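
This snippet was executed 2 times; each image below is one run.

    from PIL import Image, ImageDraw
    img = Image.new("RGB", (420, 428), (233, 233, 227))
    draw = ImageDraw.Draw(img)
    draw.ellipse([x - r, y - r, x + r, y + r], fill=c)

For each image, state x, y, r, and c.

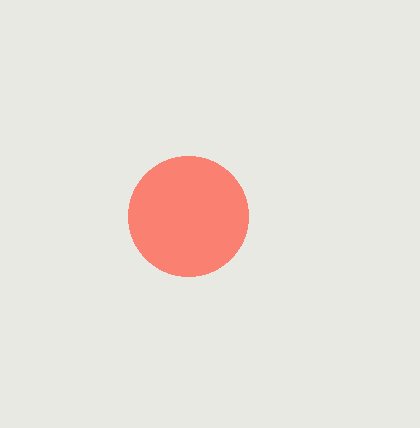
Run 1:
x = 188
y = 216
r = 60
c = 'salmon'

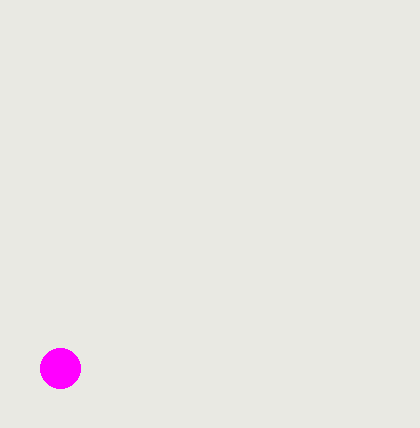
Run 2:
x = 60, y = 368, r = 20, c = 'magenta'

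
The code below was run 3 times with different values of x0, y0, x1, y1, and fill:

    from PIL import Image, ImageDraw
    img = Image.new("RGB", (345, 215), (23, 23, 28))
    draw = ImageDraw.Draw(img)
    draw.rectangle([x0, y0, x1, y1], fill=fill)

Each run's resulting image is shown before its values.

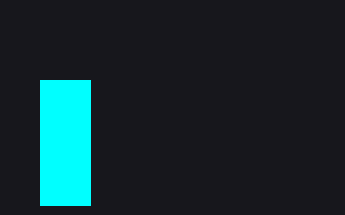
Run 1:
x0 = 40
y0 = 80
x1 = 90
y1 = 205
fill = 'cyan'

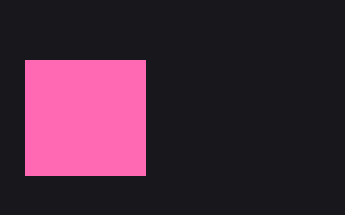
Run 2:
x0 = 25, y0 = 60, x1 = 145, y1 = 175, fill = 'hotpink'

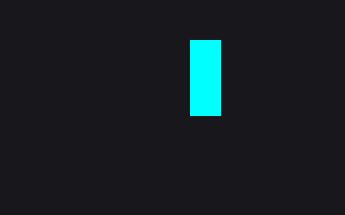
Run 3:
x0 = 190
y0 = 40
x1 = 220
y1 = 115
fill = 'cyan'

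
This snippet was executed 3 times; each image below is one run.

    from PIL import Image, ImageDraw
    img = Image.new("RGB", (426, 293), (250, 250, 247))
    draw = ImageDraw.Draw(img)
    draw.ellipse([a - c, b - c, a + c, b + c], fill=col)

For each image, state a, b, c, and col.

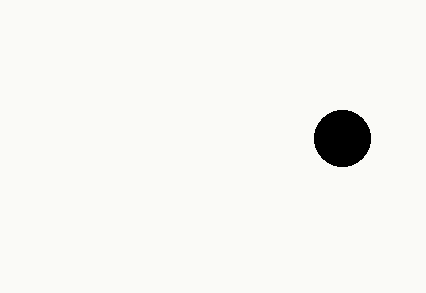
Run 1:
a = 342; b = 138; c = 28; col = 'black'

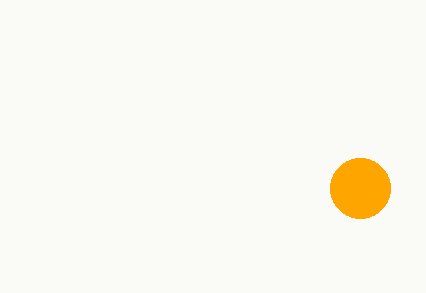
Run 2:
a = 360
b = 188
c = 30
col = 'orange'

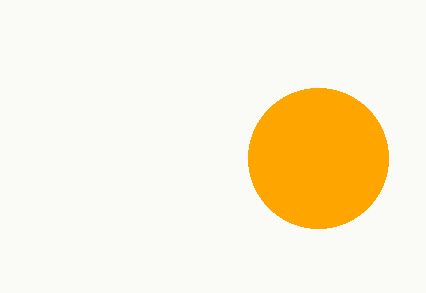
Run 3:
a = 318; b = 158; c = 70; col = 'orange'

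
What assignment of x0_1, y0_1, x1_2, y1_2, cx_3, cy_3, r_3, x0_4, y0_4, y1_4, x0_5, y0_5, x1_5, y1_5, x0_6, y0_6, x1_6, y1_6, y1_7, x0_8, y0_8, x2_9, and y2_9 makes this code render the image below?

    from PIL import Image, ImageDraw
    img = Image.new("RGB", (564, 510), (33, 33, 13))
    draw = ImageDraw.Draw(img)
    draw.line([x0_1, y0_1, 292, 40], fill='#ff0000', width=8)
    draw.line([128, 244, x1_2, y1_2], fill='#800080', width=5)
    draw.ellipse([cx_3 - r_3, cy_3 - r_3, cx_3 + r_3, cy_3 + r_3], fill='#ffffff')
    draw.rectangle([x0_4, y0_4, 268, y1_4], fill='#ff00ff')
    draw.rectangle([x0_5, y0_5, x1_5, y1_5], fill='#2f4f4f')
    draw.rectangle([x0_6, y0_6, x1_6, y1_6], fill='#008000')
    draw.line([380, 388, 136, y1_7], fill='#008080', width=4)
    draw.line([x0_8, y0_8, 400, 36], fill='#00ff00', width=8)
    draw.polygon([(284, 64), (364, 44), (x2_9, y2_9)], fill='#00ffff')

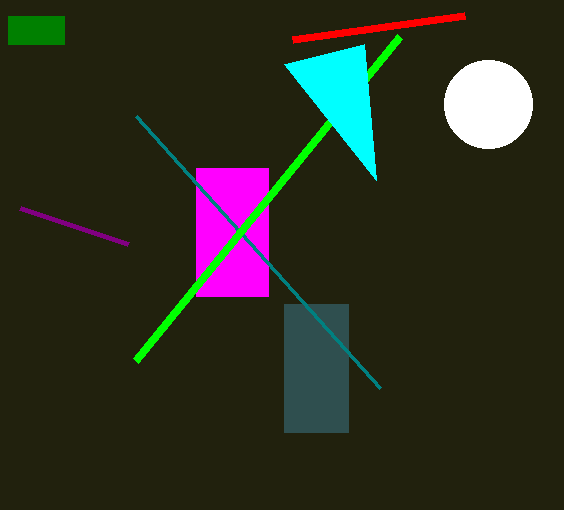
x0_1 = 464
y0_1 = 16
x1_2 = 20
y1_2 = 208
cx_3 = 488
cy_3 = 104
r_3 = 44
x0_4 = 196
y0_4 = 168
y1_4 = 296
x0_5 = 284
y0_5 = 304
x1_5 = 348
y1_5 = 432
x0_6 = 8
y0_6 = 16
x1_6 = 64
y1_6 = 44
y1_7 = 116
x0_8 = 136
y0_8 = 360
x2_9 = 376
y2_9 = 180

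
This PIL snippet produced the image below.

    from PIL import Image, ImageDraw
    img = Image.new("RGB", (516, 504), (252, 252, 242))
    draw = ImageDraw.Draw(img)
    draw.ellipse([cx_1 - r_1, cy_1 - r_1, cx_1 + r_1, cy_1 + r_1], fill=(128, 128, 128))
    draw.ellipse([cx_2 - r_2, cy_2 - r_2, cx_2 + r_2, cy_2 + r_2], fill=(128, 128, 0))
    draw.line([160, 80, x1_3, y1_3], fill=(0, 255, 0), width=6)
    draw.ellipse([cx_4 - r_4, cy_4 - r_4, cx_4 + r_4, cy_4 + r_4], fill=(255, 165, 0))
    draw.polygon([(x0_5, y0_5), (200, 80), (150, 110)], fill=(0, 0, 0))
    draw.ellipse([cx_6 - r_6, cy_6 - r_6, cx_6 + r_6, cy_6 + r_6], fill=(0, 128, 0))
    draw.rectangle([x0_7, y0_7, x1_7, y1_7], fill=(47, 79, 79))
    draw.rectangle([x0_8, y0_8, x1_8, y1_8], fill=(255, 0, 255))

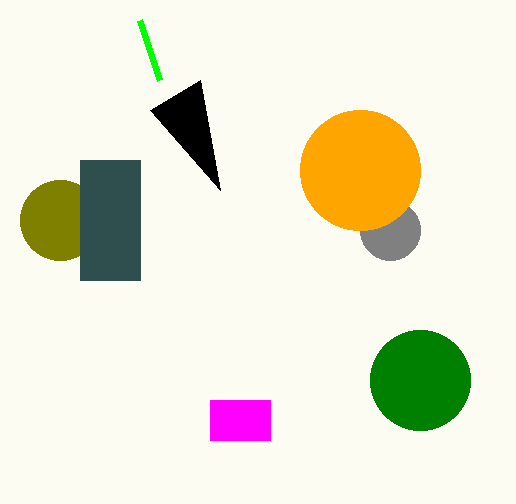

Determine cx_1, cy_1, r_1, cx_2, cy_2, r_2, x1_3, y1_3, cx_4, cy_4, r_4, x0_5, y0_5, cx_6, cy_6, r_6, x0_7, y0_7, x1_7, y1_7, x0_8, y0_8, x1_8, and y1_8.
cx_1 = 390, cy_1 = 230, r_1 = 30, cx_2 = 60, cy_2 = 220, r_2 = 40, x1_3 = 140, y1_3 = 20, cx_4 = 360, cy_4 = 170, r_4 = 60, x0_5 = 220, y0_5 = 190, cx_6 = 420, cy_6 = 380, r_6 = 50, x0_7 = 80, y0_7 = 160, x1_7 = 140, y1_7 = 280, x0_8 = 210, y0_8 = 400, x1_8 = 270, y1_8 = 440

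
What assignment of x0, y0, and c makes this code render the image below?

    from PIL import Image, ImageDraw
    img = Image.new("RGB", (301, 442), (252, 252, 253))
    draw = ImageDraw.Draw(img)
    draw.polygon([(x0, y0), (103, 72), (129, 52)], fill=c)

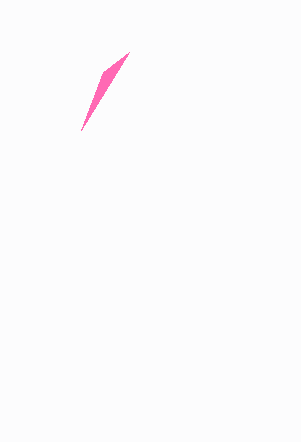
x0 = 81
y0 = 130
c = 'hotpink'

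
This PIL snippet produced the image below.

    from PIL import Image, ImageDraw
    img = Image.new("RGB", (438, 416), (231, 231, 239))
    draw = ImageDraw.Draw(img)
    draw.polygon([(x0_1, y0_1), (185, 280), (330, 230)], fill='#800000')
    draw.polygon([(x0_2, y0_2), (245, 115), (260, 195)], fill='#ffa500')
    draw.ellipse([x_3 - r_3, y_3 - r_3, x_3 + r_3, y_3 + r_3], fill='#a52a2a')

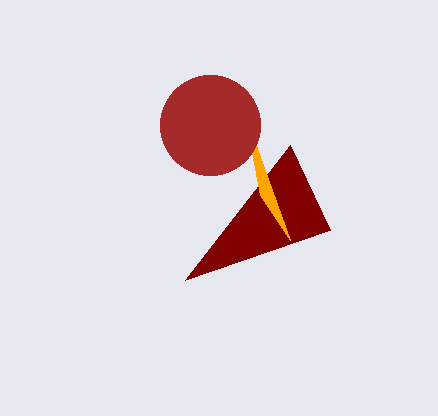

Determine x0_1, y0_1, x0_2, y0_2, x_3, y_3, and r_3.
x0_1 = 290
y0_1 = 145
x0_2 = 290
y0_2 = 240
x_3 = 210
y_3 = 125
r_3 = 50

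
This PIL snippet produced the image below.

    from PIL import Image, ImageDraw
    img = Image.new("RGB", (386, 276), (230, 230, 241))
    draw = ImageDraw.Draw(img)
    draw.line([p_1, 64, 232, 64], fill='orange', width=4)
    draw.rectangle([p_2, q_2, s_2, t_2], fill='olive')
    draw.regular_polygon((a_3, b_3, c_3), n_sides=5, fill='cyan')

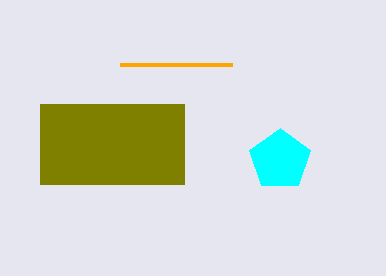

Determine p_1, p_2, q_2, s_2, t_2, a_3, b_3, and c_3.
p_1 = 120
p_2 = 40
q_2 = 104
s_2 = 184
t_2 = 184
a_3 = 280
b_3 = 160
c_3 = 32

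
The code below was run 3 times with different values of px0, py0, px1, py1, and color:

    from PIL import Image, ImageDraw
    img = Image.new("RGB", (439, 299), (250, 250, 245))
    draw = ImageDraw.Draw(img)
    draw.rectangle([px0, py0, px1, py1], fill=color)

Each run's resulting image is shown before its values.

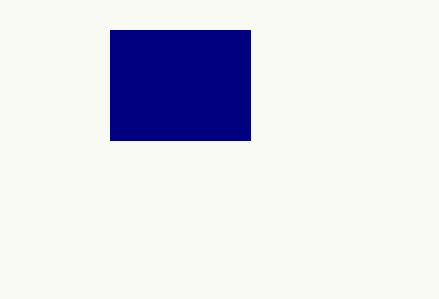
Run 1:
px0 = 110; py0 = 30; px1 = 250; py1 = 140; color = 'navy'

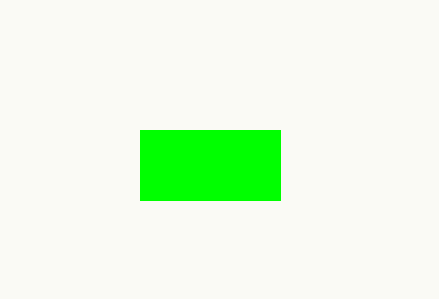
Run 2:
px0 = 140
py0 = 130
px1 = 280
py1 = 200
color = 'lime'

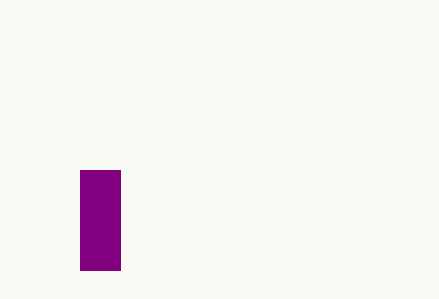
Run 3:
px0 = 80, py0 = 170, px1 = 120, py1 = 270, color = 'purple'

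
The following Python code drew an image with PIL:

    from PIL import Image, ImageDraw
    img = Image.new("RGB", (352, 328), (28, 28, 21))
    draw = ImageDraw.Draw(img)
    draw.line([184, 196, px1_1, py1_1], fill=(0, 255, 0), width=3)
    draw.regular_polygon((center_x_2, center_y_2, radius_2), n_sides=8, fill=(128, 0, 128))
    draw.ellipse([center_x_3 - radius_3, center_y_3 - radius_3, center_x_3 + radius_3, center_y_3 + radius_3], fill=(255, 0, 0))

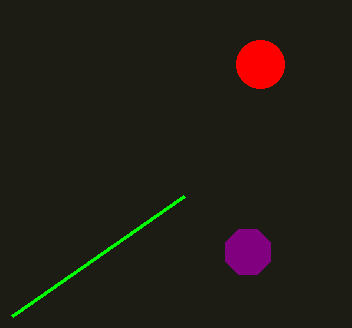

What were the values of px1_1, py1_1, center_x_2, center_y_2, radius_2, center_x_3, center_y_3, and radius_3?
px1_1 = 12
py1_1 = 316
center_x_2 = 248
center_y_2 = 252
radius_2 = 24
center_x_3 = 260
center_y_3 = 64
radius_3 = 24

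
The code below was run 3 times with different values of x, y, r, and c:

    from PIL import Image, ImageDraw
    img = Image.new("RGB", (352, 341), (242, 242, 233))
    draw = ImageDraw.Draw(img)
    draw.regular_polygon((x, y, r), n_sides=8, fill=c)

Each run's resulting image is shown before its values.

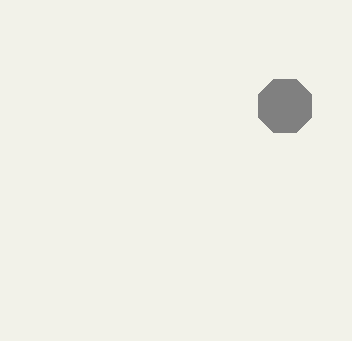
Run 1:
x = 285; y = 106; r = 29; c = 'gray'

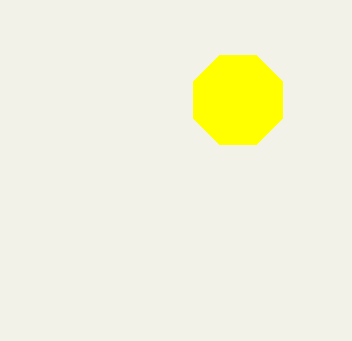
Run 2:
x = 238
y = 100
r = 48
c = 'yellow'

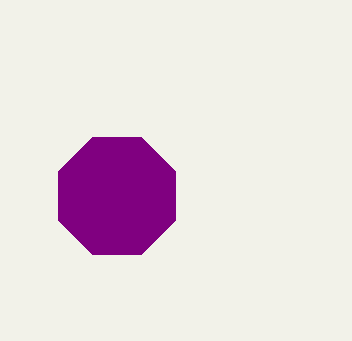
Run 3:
x = 117; y = 196; r = 63; c = 'purple'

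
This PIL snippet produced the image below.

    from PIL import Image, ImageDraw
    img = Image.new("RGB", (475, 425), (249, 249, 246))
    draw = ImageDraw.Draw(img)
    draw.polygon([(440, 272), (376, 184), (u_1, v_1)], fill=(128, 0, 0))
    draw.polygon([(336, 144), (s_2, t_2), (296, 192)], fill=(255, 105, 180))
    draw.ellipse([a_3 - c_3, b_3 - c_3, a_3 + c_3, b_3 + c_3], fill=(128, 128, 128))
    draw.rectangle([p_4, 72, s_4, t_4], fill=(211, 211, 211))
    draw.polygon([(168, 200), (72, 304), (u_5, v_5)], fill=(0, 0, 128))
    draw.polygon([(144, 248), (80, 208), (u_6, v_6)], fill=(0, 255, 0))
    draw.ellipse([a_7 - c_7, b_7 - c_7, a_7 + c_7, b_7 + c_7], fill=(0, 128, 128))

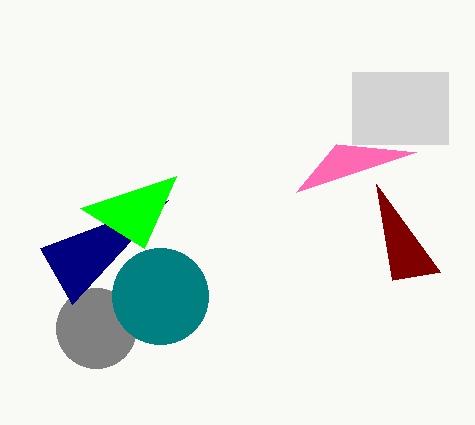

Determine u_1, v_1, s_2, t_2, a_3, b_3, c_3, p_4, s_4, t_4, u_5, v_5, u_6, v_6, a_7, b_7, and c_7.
u_1 = 392
v_1 = 280
s_2 = 416
t_2 = 152
a_3 = 96
b_3 = 328
c_3 = 40
p_4 = 352
s_4 = 448
t_4 = 144
u_5 = 40
v_5 = 248
u_6 = 176
v_6 = 176
a_7 = 160
b_7 = 296
c_7 = 48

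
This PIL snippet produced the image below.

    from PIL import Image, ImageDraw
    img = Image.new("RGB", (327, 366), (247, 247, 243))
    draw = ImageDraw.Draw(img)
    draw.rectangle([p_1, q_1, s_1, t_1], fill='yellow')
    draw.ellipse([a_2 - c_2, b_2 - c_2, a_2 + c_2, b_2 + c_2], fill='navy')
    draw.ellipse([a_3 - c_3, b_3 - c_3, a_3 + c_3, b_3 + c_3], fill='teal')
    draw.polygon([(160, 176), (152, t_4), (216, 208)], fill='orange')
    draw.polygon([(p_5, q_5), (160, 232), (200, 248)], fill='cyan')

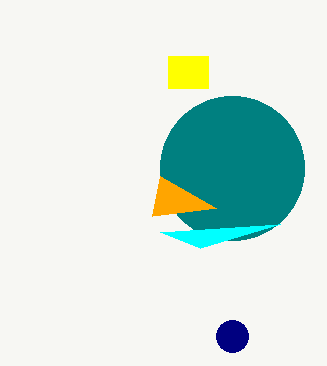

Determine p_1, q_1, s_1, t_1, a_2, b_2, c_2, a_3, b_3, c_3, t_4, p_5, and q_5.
p_1 = 168, q_1 = 56, s_1 = 208, t_1 = 88, a_2 = 232, b_2 = 336, c_2 = 16, a_3 = 232, b_3 = 168, c_3 = 72, t_4 = 216, p_5 = 280, q_5 = 224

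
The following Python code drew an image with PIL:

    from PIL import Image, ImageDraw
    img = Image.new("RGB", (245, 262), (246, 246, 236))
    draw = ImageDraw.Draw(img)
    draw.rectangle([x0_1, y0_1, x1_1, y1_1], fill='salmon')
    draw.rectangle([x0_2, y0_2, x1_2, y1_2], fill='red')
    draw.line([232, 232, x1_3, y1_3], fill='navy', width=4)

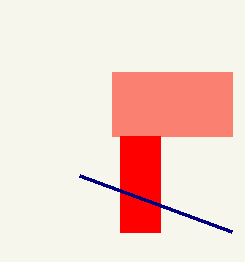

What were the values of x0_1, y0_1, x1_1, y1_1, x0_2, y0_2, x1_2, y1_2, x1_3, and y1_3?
x0_1 = 112; y0_1 = 72; x1_1 = 232; y1_1 = 136; x0_2 = 120; y0_2 = 136; x1_2 = 160; y1_2 = 232; x1_3 = 80; y1_3 = 176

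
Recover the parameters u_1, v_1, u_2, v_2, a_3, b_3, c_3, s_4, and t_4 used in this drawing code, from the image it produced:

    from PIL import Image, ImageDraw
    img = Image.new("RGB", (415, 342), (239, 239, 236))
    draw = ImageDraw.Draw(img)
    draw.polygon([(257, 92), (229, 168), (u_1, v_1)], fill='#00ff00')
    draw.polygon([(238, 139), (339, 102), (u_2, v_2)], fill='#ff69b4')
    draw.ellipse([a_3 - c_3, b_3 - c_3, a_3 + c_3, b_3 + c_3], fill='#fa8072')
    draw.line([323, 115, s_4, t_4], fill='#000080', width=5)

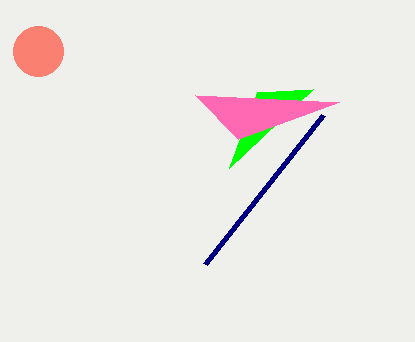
u_1 = 313; v_1 = 89; u_2 = 195; v_2 = 95; a_3 = 38; b_3 = 51; c_3 = 25; s_4 = 205; t_4 = 264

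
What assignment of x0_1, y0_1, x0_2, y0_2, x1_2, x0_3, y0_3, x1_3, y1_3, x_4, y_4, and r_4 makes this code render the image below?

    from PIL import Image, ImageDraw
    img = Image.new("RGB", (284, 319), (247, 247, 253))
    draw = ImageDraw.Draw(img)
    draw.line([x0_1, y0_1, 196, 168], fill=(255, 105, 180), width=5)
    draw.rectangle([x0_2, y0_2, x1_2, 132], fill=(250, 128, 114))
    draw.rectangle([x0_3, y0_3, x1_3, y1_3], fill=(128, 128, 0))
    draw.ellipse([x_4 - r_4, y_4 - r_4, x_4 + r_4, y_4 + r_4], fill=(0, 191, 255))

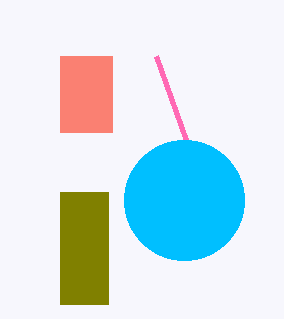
x0_1 = 156
y0_1 = 56
x0_2 = 60
y0_2 = 56
x1_2 = 112
x0_3 = 60
y0_3 = 192
x1_3 = 108
y1_3 = 304
x_4 = 184
y_4 = 200
r_4 = 60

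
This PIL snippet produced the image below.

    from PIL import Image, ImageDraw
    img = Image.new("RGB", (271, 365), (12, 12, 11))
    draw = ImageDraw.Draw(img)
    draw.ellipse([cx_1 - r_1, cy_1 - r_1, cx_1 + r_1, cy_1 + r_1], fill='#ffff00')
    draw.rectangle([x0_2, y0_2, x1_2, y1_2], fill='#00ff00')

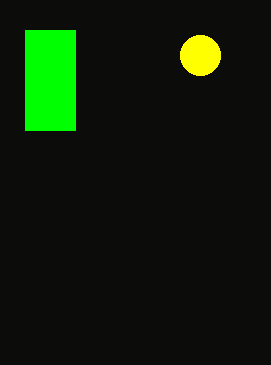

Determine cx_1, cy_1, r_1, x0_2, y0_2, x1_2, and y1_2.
cx_1 = 200, cy_1 = 55, r_1 = 20, x0_2 = 25, y0_2 = 30, x1_2 = 75, y1_2 = 130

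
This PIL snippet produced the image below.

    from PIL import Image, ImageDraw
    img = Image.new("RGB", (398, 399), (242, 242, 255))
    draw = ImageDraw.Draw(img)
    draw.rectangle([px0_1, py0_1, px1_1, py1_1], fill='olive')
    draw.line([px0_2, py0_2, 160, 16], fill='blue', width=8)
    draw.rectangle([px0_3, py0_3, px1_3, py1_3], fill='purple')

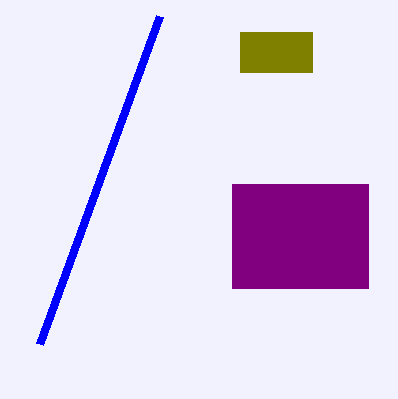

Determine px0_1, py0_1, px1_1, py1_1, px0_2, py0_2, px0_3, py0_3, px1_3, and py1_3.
px0_1 = 240, py0_1 = 32, px1_1 = 312, py1_1 = 72, px0_2 = 40, py0_2 = 344, px0_3 = 232, py0_3 = 184, px1_3 = 368, py1_3 = 288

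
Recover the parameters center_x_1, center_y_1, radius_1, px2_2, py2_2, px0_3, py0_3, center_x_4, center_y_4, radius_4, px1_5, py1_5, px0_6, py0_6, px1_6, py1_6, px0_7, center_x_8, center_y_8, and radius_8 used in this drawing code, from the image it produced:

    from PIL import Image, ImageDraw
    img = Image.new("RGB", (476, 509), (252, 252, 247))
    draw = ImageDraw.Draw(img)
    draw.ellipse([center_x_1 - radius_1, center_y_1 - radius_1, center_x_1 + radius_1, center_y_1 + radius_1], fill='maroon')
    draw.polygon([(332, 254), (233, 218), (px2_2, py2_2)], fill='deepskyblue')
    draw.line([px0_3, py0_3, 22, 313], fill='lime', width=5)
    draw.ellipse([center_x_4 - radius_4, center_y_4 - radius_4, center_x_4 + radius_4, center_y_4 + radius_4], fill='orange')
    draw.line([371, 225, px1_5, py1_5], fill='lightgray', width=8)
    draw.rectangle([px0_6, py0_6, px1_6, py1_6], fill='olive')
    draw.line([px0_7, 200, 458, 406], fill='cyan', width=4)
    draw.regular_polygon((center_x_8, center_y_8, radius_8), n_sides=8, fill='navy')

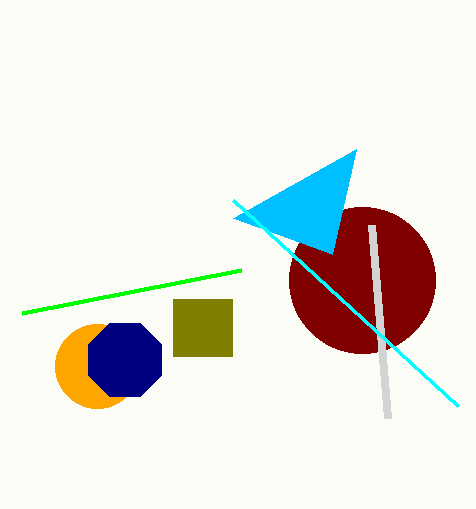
center_x_1 = 362, center_y_1 = 280, radius_1 = 73, px2_2 = 356, py2_2 = 149, px0_3 = 241, py0_3 = 270, center_x_4 = 97, center_y_4 = 366, radius_4 = 42, px1_5 = 387, py1_5 = 418, px0_6 = 173, py0_6 = 299, px1_6 = 232, py1_6 = 356, px0_7 = 233, center_x_8 = 125, center_y_8 = 360, radius_8 = 40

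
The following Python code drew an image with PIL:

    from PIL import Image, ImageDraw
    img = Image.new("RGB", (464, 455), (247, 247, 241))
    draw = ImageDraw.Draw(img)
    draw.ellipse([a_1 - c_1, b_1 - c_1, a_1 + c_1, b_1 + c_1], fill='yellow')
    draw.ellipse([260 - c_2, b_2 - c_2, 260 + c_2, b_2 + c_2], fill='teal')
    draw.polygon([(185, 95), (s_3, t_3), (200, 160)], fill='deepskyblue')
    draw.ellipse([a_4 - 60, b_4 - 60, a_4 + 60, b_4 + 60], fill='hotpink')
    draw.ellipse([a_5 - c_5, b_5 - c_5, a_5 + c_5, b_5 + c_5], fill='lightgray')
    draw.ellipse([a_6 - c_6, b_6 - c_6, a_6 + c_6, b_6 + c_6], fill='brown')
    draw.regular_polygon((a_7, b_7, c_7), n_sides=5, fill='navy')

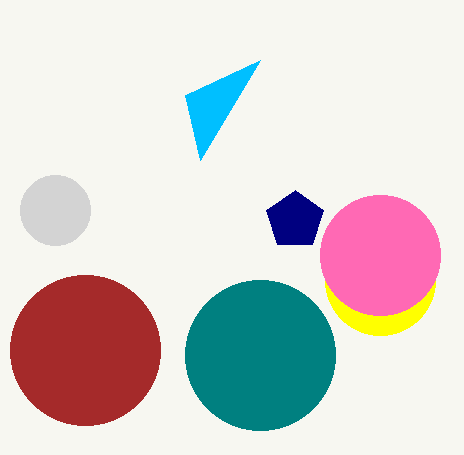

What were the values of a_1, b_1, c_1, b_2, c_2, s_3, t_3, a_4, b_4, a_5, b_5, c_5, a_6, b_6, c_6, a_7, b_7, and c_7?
a_1 = 380, b_1 = 280, c_1 = 55, b_2 = 355, c_2 = 75, s_3 = 260, t_3 = 60, a_4 = 380, b_4 = 255, a_5 = 55, b_5 = 210, c_5 = 35, a_6 = 85, b_6 = 350, c_6 = 75, a_7 = 295, b_7 = 220, c_7 = 30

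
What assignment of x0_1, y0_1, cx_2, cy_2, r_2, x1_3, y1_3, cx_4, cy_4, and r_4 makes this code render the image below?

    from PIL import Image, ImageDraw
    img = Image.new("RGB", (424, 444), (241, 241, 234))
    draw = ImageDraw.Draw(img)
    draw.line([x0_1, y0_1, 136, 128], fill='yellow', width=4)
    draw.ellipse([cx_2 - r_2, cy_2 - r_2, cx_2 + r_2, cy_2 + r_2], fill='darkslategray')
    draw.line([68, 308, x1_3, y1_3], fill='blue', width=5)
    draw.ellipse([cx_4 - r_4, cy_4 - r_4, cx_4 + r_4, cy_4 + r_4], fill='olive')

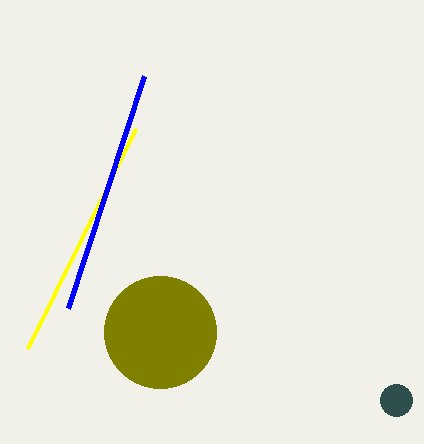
x0_1 = 28
y0_1 = 348
cx_2 = 396
cy_2 = 400
r_2 = 16
x1_3 = 144
y1_3 = 76
cx_4 = 160
cy_4 = 332
r_4 = 56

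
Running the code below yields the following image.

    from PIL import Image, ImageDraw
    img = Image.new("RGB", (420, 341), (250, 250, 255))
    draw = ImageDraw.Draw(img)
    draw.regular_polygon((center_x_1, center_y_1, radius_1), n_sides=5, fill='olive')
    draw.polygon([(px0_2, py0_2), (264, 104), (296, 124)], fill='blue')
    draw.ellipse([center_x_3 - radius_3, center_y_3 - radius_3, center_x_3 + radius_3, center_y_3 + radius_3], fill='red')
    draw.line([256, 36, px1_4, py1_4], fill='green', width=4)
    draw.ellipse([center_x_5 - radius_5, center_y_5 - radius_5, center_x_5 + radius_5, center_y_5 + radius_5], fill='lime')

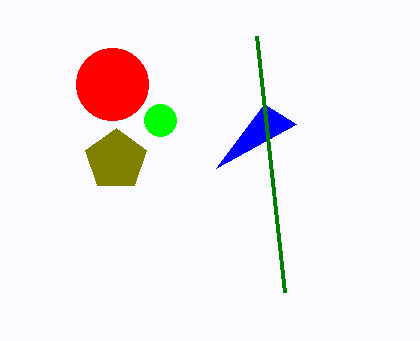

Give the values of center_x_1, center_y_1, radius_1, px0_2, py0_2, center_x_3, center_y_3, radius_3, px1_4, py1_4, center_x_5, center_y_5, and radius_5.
center_x_1 = 116, center_y_1 = 160, radius_1 = 32, px0_2 = 216, py0_2 = 168, center_x_3 = 112, center_y_3 = 84, radius_3 = 36, px1_4 = 284, py1_4 = 292, center_x_5 = 160, center_y_5 = 120, radius_5 = 16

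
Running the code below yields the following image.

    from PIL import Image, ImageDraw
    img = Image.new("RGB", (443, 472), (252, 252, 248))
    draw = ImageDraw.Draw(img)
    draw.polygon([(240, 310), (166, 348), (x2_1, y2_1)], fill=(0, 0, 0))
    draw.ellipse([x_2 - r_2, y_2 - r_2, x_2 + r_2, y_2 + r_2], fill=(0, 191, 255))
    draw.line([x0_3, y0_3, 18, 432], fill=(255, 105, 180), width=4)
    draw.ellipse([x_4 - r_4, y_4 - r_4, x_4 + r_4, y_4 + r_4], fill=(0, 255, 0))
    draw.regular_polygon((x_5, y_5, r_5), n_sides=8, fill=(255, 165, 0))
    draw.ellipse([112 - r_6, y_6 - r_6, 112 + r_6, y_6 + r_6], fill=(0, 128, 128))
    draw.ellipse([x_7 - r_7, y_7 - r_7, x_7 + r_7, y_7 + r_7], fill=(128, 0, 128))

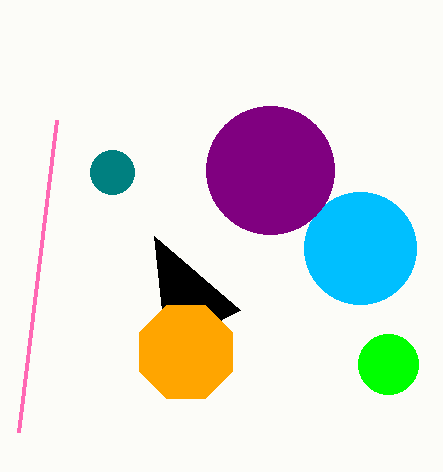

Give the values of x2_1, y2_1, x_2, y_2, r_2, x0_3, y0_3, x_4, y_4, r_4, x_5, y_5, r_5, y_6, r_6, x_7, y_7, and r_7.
x2_1 = 154, y2_1 = 236, x_2 = 360, y_2 = 248, r_2 = 56, x0_3 = 56, y0_3 = 120, x_4 = 388, y_4 = 364, r_4 = 30, x_5 = 186, y_5 = 352, r_5 = 50, y_6 = 172, r_6 = 22, x_7 = 270, y_7 = 170, r_7 = 64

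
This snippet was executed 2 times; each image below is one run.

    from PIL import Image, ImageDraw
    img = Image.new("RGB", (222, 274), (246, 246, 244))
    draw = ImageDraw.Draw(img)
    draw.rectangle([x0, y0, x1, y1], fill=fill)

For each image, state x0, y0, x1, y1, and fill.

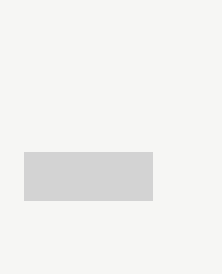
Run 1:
x0 = 24
y0 = 152
x1 = 152
y1 = 200
fill = 'lightgray'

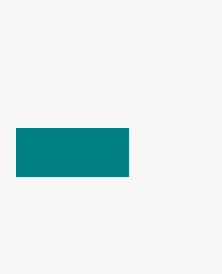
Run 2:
x0 = 16; y0 = 128; x1 = 128; y1 = 176; fill = 'teal'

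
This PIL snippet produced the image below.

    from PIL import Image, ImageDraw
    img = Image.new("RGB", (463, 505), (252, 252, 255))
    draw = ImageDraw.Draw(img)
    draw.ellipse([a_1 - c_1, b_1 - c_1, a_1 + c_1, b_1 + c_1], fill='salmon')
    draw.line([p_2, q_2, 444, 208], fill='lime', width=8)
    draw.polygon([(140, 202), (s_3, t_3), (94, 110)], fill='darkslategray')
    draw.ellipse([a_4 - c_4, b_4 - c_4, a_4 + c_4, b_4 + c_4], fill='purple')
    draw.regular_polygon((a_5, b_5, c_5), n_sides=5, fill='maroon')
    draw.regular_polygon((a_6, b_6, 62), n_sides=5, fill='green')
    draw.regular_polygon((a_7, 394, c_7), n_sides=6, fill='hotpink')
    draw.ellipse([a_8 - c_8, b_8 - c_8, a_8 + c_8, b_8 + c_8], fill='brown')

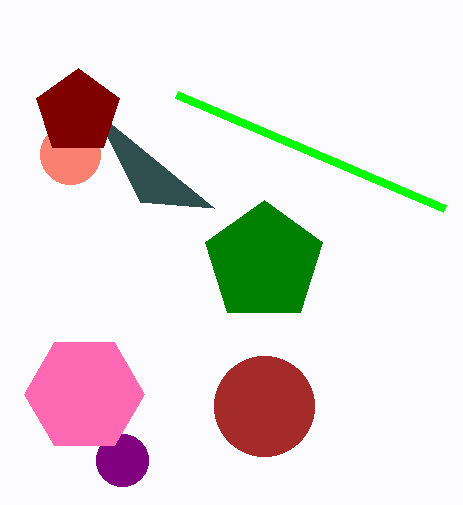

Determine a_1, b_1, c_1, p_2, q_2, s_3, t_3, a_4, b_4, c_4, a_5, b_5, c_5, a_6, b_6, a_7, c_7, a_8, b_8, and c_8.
a_1 = 70
b_1 = 154
c_1 = 30
p_2 = 176
q_2 = 94
s_3 = 214
t_3 = 208
a_4 = 122
b_4 = 460
c_4 = 26
a_5 = 78
b_5 = 112
c_5 = 44
a_6 = 264
b_6 = 262
a_7 = 84
c_7 = 60
a_8 = 264
b_8 = 406
c_8 = 50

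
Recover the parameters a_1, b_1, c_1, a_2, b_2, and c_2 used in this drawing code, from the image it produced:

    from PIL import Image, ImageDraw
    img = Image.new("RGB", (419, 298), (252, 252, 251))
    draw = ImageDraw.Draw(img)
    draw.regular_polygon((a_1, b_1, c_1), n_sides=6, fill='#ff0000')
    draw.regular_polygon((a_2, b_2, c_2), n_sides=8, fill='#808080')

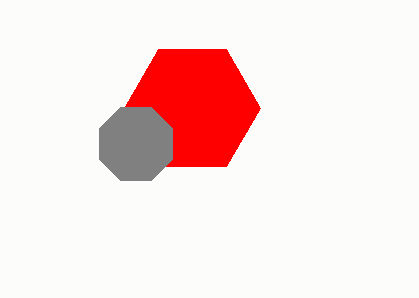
a_1 = 192; b_1 = 108; c_1 = 68; a_2 = 136; b_2 = 144; c_2 = 40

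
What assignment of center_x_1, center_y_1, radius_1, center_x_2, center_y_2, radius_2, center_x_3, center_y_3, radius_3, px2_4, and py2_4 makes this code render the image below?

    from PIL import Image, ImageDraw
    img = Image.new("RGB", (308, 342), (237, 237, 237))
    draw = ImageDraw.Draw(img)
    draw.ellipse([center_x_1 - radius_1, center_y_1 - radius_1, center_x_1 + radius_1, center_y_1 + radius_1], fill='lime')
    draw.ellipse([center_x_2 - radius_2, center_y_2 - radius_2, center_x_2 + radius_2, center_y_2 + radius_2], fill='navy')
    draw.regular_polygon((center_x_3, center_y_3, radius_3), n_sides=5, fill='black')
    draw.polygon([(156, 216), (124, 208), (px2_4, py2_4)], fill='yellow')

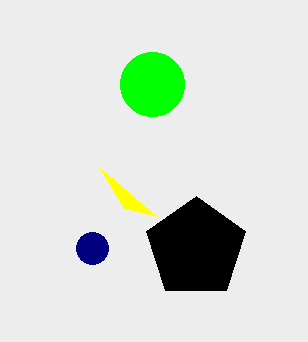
center_x_1 = 152
center_y_1 = 84
radius_1 = 32
center_x_2 = 92
center_y_2 = 248
radius_2 = 16
center_x_3 = 196
center_y_3 = 248
radius_3 = 52
px2_4 = 100
py2_4 = 168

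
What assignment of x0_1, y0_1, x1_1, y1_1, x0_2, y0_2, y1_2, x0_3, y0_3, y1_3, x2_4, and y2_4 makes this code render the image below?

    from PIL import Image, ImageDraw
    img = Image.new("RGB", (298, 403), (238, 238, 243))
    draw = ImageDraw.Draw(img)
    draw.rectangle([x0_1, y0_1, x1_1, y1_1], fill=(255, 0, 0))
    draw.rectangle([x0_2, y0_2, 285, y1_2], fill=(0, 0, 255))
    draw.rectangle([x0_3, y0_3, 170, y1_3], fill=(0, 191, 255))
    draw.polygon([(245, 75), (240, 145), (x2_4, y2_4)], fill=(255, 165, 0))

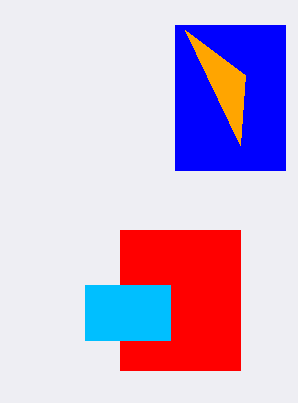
x0_1 = 120
y0_1 = 230
x1_1 = 240
y1_1 = 370
x0_2 = 175
y0_2 = 25
y1_2 = 170
x0_3 = 85
y0_3 = 285
y1_3 = 340
x2_4 = 185
y2_4 = 30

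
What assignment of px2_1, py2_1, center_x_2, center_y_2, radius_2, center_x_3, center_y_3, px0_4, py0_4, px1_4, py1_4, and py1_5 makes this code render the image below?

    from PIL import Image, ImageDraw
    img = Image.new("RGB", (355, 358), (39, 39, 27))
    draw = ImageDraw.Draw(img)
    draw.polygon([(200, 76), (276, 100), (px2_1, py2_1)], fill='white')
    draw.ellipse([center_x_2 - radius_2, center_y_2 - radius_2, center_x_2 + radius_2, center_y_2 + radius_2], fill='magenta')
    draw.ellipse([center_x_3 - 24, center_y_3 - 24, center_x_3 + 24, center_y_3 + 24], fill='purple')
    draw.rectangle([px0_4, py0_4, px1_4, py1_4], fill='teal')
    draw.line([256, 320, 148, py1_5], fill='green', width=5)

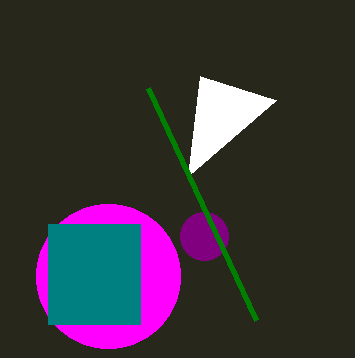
px2_1 = 188; py2_1 = 176; center_x_2 = 108; center_y_2 = 276; radius_2 = 72; center_x_3 = 204; center_y_3 = 236; px0_4 = 48; py0_4 = 224; px1_4 = 140; py1_4 = 324; py1_5 = 88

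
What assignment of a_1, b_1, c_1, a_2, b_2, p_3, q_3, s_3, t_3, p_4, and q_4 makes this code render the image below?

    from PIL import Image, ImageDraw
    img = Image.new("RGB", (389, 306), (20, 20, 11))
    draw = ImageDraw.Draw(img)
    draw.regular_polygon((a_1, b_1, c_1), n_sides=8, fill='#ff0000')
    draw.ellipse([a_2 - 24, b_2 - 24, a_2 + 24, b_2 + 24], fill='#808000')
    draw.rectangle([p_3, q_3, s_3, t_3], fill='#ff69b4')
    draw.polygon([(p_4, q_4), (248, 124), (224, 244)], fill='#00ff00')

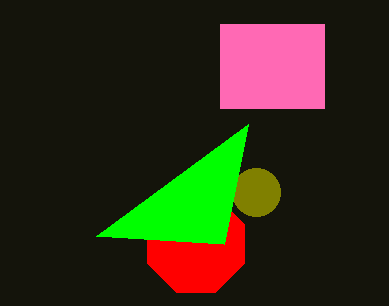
a_1 = 196
b_1 = 244
c_1 = 52
a_2 = 256
b_2 = 192
p_3 = 220
q_3 = 24
s_3 = 324
t_3 = 108
p_4 = 96
q_4 = 236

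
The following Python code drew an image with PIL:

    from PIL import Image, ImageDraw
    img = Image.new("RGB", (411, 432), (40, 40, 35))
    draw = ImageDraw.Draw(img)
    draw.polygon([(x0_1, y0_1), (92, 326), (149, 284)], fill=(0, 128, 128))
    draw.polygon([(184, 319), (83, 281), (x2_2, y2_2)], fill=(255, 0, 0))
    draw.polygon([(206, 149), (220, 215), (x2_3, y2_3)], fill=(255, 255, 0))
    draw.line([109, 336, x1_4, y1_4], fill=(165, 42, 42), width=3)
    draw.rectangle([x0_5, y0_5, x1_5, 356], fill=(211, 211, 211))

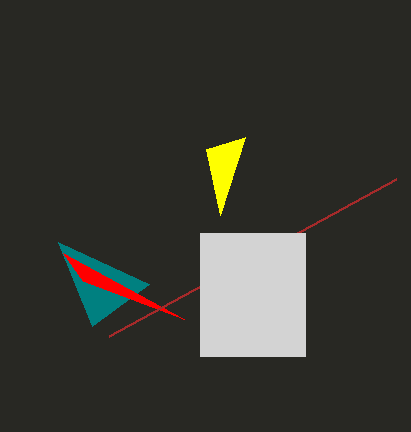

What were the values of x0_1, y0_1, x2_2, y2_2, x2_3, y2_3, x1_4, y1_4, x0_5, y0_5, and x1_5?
x0_1 = 58, y0_1 = 242, x2_2 = 63, y2_2 = 253, x2_3 = 245, y2_3 = 137, x1_4 = 396, y1_4 = 179, x0_5 = 200, y0_5 = 233, x1_5 = 305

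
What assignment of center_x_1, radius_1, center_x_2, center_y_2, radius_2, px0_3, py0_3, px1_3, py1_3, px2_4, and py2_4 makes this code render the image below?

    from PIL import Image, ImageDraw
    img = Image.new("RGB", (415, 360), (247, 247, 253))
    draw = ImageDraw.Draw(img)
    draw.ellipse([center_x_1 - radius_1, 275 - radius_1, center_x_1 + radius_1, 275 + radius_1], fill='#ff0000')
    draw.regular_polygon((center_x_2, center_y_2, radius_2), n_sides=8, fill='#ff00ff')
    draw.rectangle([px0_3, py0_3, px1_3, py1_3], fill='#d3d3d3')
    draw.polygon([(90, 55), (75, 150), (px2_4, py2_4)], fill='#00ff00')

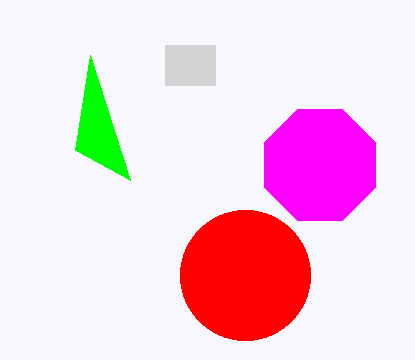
center_x_1 = 245, radius_1 = 65, center_x_2 = 320, center_y_2 = 165, radius_2 = 60, px0_3 = 165, py0_3 = 45, px1_3 = 215, py1_3 = 85, px2_4 = 130, py2_4 = 180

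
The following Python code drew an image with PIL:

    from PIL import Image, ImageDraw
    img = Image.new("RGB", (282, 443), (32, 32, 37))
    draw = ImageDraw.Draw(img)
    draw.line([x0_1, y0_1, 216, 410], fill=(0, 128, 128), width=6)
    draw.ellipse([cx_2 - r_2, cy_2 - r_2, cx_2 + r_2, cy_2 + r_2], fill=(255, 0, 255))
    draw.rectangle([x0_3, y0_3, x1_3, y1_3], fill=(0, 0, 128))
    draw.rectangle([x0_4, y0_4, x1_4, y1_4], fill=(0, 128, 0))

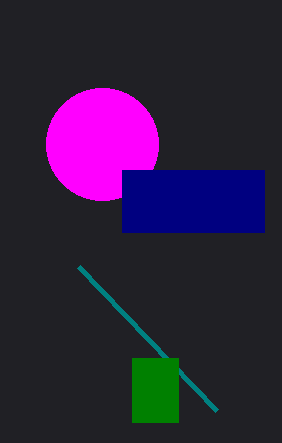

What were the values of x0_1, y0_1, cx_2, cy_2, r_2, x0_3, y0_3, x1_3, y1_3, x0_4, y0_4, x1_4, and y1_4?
x0_1 = 78
y0_1 = 266
cx_2 = 102
cy_2 = 144
r_2 = 56
x0_3 = 122
y0_3 = 170
x1_3 = 264
y1_3 = 232
x0_4 = 132
y0_4 = 358
x1_4 = 178
y1_4 = 422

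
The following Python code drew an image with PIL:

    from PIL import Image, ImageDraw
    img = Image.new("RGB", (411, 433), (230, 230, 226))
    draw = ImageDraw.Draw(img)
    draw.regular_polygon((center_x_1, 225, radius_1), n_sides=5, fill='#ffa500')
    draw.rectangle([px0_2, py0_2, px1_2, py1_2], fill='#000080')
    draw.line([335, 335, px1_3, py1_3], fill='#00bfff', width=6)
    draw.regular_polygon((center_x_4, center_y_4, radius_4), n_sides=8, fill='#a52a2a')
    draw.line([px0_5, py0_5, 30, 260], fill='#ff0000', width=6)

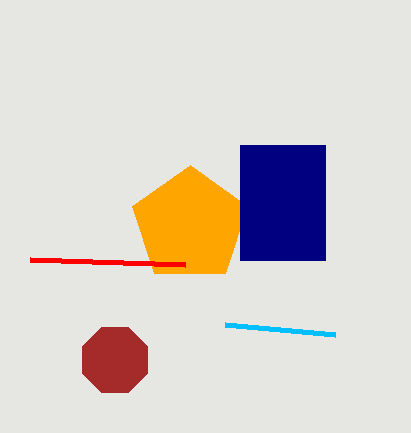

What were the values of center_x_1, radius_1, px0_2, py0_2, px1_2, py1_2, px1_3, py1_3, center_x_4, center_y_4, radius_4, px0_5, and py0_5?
center_x_1 = 190
radius_1 = 60
px0_2 = 240
py0_2 = 145
px1_2 = 325
py1_2 = 260
px1_3 = 225
py1_3 = 325
center_x_4 = 115
center_y_4 = 360
radius_4 = 35
px0_5 = 185
py0_5 = 265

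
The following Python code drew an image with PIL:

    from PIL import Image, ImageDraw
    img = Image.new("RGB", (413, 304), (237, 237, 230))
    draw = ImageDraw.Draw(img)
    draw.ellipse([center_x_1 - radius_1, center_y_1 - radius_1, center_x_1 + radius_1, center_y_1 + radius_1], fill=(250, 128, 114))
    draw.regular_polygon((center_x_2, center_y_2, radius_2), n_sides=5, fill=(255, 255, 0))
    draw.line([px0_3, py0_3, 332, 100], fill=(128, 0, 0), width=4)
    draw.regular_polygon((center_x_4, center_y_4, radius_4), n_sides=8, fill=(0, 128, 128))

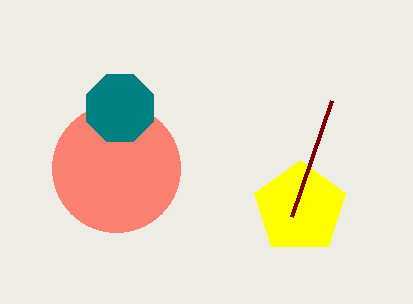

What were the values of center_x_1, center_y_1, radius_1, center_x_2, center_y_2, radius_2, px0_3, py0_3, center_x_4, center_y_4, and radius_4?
center_x_1 = 116, center_y_1 = 168, radius_1 = 64, center_x_2 = 300, center_y_2 = 208, radius_2 = 48, px0_3 = 292, py0_3 = 216, center_x_4 = 120, center_y_4 = 108, radius_4 = 36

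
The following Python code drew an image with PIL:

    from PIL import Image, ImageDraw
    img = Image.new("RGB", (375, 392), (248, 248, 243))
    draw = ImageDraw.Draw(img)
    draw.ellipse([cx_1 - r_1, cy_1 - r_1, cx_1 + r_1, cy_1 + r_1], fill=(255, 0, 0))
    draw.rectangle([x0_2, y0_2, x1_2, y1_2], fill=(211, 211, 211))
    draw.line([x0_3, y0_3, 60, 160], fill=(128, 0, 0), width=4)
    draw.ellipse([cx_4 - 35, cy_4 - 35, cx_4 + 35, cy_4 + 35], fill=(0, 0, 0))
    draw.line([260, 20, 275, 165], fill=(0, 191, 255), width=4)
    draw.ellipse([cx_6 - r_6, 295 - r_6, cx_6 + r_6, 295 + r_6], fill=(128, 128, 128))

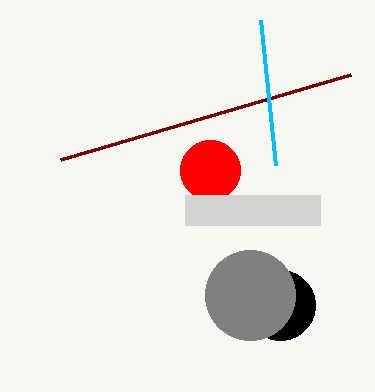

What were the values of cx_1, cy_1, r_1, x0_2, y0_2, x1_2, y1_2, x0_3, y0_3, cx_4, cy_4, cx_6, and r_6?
cx_1 = 210, cy_1 = 170, r_1 = 30, x0_2 = 185, y0_2 = 195, x1_2 = 320, y1_2 = 225, x0_3 = 350, y0_3 = 75, cx_4 = 280, cy_4 = 305, cx_6 = 250, r_6 = 45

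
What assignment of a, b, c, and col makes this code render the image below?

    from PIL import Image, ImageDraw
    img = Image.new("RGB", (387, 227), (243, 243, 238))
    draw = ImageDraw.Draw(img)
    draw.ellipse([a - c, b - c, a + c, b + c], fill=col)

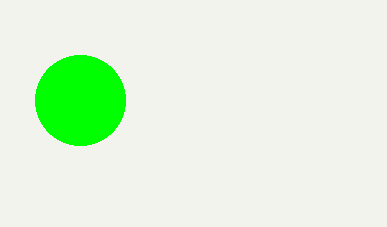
a = 80
b = 100
c = 45
col = 'lime'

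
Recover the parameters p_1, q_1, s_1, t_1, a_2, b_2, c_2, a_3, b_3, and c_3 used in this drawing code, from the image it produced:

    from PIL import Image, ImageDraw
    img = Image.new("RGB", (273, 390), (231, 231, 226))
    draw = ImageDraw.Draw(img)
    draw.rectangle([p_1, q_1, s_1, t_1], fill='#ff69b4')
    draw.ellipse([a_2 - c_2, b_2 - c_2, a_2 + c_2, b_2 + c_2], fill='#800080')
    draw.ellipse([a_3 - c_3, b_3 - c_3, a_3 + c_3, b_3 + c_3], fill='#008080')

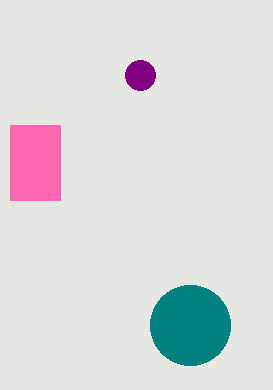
p_1 = 10
q_1 = 125
s_1 = 60
t_1 = 200
a_2 = 140
b_2 = 75
c_2 = 15
a_3 = 190
b_3 = 325
c_3 = 40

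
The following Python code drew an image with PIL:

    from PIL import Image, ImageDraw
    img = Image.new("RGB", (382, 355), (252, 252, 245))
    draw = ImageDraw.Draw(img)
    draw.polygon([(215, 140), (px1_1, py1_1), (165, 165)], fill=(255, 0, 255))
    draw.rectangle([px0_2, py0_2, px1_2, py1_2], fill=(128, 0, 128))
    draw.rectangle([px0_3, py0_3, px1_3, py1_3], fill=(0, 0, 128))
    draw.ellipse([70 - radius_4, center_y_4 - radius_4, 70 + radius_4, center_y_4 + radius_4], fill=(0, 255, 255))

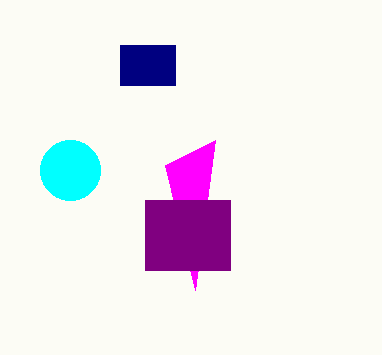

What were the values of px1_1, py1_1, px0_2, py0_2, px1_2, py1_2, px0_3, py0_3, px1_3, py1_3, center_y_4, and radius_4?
px1_1 = 195; py1_1 = 290; px0_2 = 145; py0_2 = 200; px1_2 = 230; py1_2 = 270; px0_3 = 120; py0_3 = 45; px1_3 = 175; py1_3 = 85; center_y_4 = 170; radius_4 = 30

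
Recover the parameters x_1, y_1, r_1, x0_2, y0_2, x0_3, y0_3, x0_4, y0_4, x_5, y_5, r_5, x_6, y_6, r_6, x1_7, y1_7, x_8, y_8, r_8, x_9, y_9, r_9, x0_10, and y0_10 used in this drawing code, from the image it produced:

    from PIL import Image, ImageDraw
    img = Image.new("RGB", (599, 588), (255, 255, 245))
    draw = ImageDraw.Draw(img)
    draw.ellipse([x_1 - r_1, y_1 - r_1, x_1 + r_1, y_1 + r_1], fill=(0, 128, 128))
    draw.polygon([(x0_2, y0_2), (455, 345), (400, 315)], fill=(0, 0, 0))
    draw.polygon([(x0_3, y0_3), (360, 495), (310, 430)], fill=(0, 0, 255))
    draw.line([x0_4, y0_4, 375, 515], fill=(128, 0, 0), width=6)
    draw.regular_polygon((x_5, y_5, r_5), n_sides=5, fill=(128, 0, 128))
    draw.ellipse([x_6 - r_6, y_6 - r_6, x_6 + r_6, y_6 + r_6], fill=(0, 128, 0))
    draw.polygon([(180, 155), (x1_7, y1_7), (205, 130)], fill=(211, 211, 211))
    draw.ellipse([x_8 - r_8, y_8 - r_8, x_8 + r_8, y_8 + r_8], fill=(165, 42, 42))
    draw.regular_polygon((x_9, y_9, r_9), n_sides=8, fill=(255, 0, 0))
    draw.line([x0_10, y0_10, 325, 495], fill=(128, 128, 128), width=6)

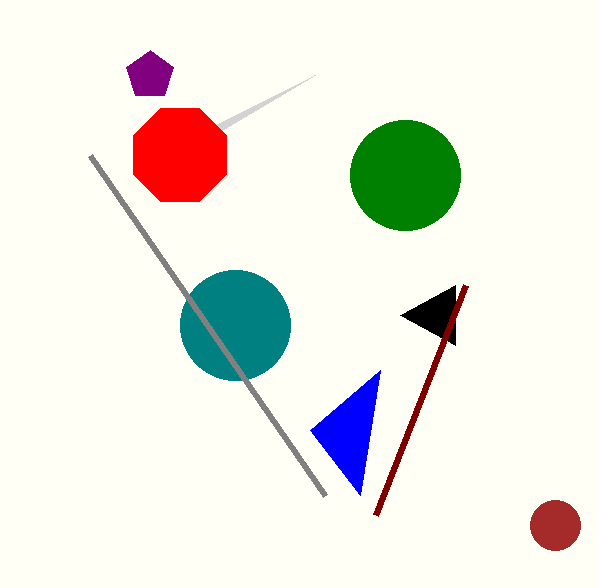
x_1 = 235; y_1 = 325; r_1 = 55; x0_2 = 455; y0_2 = 285; x0_3 = 380; y0_3 = 370; x0_4 = 465; y0_4 = 285; x_5 = 150; y_5 = 75; r_5 = 25; x_6 = 405; y_6 = 175; r_6 = 55; x1_7 = 315; y1_7 = 75; x_8 = 555; y_8 = 525; r_8 = 25; x_9 = 180; y_9 = 155; r_9 = 50; x0_10 = 90; y0_10 = 155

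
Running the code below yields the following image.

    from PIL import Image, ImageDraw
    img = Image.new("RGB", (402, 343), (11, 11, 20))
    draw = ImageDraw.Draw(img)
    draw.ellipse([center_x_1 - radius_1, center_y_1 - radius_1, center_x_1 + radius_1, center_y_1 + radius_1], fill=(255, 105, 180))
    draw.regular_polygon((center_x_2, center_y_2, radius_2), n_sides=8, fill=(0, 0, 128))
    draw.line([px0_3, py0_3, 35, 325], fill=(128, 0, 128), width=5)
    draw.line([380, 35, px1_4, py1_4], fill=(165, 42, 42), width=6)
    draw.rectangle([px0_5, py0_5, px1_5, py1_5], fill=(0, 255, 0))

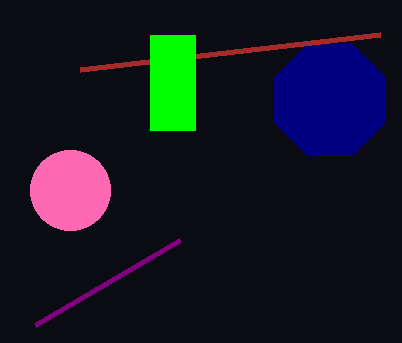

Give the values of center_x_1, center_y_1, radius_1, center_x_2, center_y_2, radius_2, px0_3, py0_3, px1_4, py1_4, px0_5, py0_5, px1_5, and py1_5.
center_x_1 = 70, center_y_1 = 190, radius_1 = 40, center_x_2 = 330, center_y_2 = 100, radius_2 = 60, px0_3 = 180, py0_3 = 240, px1_4 = 80, py1_4 = 70, px0_5 = 150, py0_5 = 35, px1_5 = 195, py1_5 = 130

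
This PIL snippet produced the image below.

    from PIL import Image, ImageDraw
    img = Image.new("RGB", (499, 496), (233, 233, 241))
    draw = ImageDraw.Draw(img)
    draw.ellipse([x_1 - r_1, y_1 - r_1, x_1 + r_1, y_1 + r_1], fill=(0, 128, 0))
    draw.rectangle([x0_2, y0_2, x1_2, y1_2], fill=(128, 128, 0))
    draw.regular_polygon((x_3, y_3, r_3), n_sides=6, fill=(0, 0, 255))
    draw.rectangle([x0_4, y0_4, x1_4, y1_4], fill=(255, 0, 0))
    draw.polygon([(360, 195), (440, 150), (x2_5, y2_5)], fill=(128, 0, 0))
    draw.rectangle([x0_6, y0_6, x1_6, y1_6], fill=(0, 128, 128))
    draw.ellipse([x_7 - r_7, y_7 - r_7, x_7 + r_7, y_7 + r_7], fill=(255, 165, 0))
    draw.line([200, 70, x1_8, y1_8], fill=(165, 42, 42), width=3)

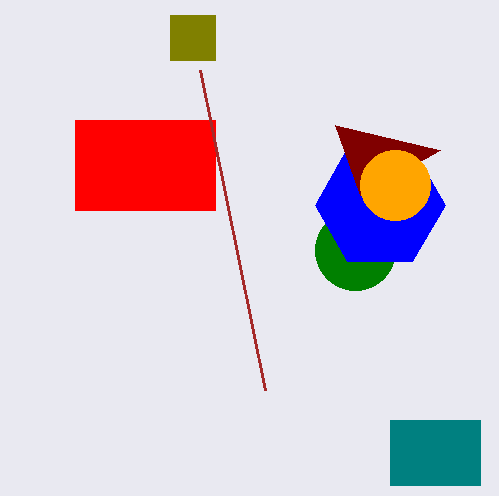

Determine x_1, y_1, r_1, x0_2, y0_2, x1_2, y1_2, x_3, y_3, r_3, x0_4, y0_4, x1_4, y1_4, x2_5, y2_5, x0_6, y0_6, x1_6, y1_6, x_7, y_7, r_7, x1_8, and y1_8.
x_1 = 355, y_1 = 250, r_1 = 40, x0_2 = 170, y0_2 = 15, x1_2 = 215, y1_2 = 60, x_3 = 380, y_3 = 205, r_3 = 65, x0_4 = 75, y0_4 = 120, x1_4 = 215, y1_4 = 210, x2_5 = 335, y2_5 = 125, x0_6 = 390, y0_6 = 420, x1_6 = 480, y1_6 = 485, x_7 = 395, y_7 = 185, r_7 = 35, x1_8 = 265, y1_8 = 390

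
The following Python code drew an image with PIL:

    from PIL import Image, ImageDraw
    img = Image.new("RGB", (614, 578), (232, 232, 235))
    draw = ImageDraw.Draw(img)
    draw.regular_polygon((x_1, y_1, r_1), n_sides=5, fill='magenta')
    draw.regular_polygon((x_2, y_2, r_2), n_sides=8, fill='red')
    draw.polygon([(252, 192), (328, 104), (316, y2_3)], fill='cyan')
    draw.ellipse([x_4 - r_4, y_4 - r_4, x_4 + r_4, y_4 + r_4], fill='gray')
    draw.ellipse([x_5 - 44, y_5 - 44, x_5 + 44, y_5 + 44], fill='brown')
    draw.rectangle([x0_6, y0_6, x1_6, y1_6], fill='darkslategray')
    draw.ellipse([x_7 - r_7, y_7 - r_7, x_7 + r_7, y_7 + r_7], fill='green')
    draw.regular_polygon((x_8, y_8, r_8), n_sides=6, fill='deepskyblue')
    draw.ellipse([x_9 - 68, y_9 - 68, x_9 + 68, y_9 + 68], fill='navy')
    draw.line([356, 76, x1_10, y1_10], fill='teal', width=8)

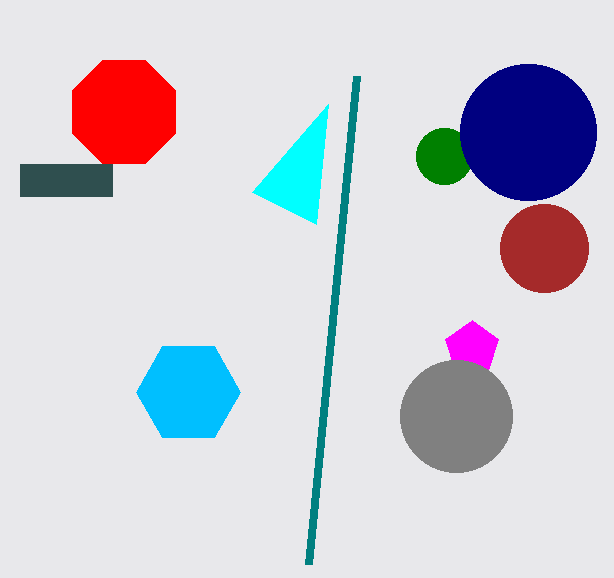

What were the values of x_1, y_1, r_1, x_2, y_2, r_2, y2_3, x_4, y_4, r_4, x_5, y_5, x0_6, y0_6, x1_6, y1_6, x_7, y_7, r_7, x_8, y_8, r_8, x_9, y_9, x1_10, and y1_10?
x_1 = 472
y_1 = 348
r_1 = 28
x_2 = 124
y_2 = 112
r_2 = 56
y2_3 = 224
x_4 = 456
y_4 = 416
r_4 = 56
x_5 = 544
y_5 = 248
x0_6 = 20
y0_6 = 164
x1_6 = 112
y1_6 = 196
x_7 = 444
y_7 = 156
r_7 = 28
x_8 = 188
y_8 = 392
r_8 = 52
x_9 = 528
y_9 = 132
x1_10 = 308
y1_10 = 564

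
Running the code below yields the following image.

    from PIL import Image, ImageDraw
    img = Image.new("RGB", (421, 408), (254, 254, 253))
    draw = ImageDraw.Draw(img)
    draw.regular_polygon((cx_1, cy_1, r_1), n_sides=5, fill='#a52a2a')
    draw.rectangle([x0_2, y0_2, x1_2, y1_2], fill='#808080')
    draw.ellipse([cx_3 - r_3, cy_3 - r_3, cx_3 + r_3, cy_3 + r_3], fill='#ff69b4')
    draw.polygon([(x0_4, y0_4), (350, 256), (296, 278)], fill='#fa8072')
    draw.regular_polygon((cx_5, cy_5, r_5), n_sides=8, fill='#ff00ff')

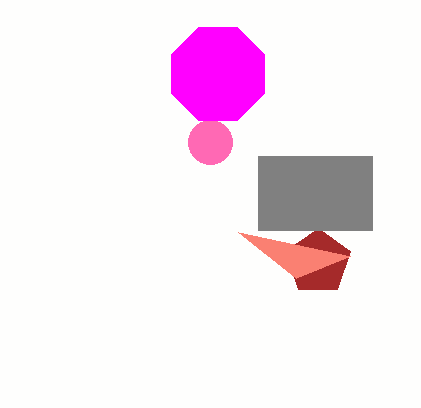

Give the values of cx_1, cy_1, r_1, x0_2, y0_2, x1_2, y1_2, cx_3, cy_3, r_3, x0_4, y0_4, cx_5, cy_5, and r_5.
cx_1 = 318, cy_1 = 262, r_1 = 34, x0_2 = 258, y0_2 = 156, x1_2 = 372, y1_2 = 230, cx_3 = 210, cy_3 = 142, r_3 = 22, x0_4 = 238, y0_4 = 232, cx_5 = 218, cy_5 = 74, r_5 = 50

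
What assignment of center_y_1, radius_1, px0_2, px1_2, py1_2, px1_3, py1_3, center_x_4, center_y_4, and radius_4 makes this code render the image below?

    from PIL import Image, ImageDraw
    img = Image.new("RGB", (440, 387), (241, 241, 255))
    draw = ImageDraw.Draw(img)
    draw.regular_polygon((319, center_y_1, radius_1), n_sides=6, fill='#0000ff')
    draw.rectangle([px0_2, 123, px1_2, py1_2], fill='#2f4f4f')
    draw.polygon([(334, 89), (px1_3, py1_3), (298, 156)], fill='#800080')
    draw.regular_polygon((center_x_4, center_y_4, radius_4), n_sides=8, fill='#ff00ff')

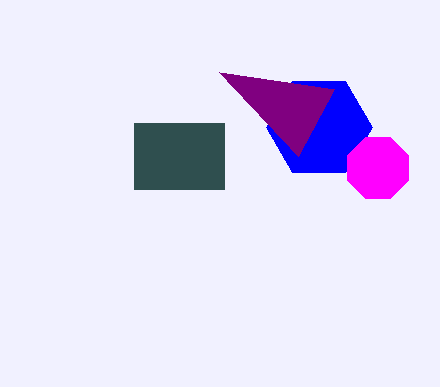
center_y_1 = 127
radius_1 = 53
px0_2 = 134
px1_2 = 224
py1_2 = 189
px1_3 = 219
py1_3 = 72
center_x_4 = 378
center_y_4 = 168
radius_4 = 33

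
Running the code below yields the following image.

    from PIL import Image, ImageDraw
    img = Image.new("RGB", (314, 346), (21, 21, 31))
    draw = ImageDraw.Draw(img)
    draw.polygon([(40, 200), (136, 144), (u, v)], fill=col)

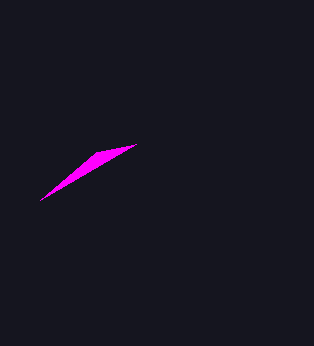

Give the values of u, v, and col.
u = 96; v = 152; col = 'magenta'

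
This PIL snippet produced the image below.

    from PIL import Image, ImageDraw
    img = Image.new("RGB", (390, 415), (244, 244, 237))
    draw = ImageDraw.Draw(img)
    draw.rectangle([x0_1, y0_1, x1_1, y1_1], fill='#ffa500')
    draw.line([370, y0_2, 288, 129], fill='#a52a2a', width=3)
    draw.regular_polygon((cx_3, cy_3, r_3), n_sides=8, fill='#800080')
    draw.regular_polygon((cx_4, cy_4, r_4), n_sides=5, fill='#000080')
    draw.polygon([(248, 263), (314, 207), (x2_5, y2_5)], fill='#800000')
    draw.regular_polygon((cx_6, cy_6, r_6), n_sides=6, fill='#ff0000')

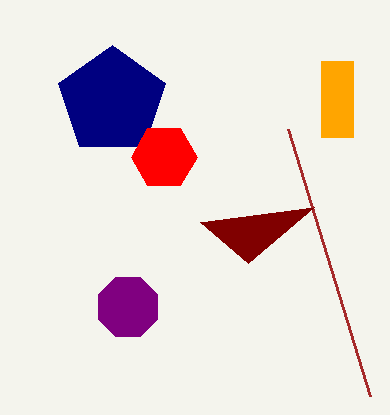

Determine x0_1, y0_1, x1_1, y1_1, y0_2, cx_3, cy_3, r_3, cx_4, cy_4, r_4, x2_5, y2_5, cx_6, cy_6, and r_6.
x0_1 = 321, y0_1 = 61, x1_1 = 353, y1_1 = 137, y0_2 = 396, cx_3 = 128, cy_3 = 307, r_3 = 32, cx_4 = 112, cy_4 = 101, r_4 = 56, x2_5 = 200, y2_5 = 222, cx_6 = 164, cy_6 = 157, r_6 = 33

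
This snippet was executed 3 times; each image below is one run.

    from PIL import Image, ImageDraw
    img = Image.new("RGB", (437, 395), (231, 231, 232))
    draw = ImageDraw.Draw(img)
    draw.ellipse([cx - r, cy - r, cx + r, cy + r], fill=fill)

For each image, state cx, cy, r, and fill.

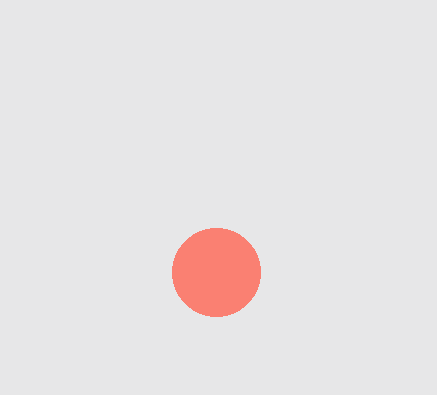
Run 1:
cx = 216
cy = 272
r = 44
fill = 'salmon'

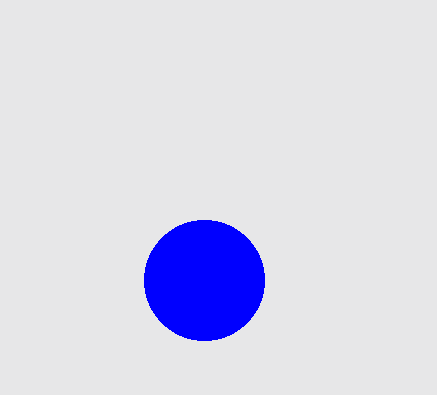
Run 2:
cx = 204, cy = 280, r = 60, fill = 'blue'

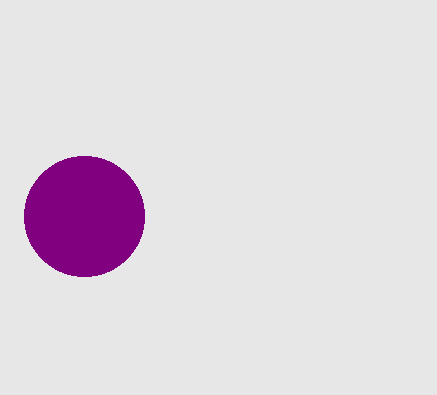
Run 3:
cx = 84, cy = 216, r = 60, fill = 'purple'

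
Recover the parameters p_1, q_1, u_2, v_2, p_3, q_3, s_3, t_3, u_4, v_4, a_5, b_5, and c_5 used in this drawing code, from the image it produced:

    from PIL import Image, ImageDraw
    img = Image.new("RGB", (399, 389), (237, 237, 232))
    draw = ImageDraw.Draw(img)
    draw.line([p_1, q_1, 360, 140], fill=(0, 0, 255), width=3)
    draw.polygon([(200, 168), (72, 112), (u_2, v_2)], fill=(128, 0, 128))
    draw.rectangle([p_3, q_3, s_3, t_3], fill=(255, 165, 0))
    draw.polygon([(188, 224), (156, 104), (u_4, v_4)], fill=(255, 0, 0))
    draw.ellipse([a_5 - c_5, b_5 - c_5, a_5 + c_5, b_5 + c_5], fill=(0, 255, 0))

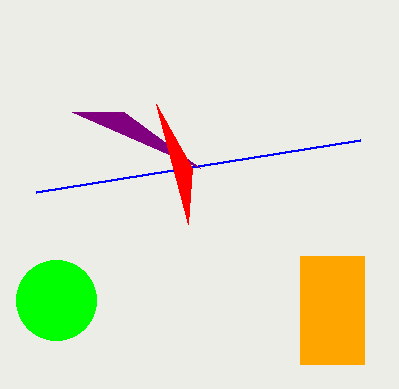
p_1 = 36
q_1 = 192
u_2 = 124
v_2 = 112
p_3 = 300
q_3 = 256
s_3 = 364
t_3 = 364
u_4 = 192
v_4 = 168
a_5 = 56
b_5 = 300
c_5 = 40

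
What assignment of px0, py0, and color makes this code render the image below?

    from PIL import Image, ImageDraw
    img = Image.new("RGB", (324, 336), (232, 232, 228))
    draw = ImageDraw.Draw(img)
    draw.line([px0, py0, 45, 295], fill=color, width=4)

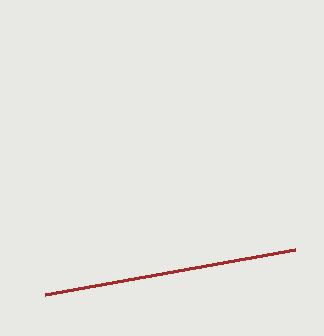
px0 = 295; py0 = 250; color = 'brown'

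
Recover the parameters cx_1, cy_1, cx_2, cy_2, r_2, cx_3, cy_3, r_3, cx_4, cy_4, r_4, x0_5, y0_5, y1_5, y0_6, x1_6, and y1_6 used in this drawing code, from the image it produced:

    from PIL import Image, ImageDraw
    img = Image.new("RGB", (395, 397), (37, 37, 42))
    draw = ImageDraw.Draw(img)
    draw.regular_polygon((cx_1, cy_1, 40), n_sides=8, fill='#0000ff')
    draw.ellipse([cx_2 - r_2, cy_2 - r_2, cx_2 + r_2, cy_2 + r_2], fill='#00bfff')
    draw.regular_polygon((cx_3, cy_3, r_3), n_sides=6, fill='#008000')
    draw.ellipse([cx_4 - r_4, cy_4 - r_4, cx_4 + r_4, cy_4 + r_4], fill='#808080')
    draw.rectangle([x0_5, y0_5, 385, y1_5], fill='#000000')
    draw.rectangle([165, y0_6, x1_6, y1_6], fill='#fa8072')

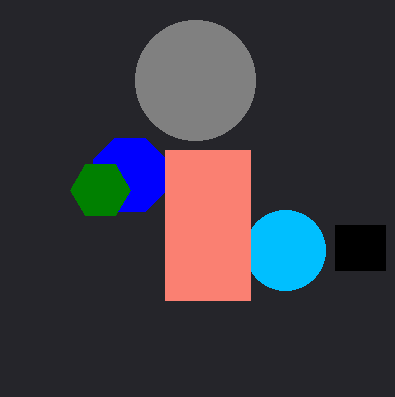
cx_1 = 130, cy_1 = 175, cx_2 = 285, cy_2 = 250, r_2 = 40, cx_3 = 100, cy_3 = 190, r_3 = 30, cx_4 = 195, cy_4 = 80, r_4 = 60, x0_5 = 335, y0_5 = 225, y1_5 = 270, y0_6 = 150, x1_6 = 250, y1_6 = 300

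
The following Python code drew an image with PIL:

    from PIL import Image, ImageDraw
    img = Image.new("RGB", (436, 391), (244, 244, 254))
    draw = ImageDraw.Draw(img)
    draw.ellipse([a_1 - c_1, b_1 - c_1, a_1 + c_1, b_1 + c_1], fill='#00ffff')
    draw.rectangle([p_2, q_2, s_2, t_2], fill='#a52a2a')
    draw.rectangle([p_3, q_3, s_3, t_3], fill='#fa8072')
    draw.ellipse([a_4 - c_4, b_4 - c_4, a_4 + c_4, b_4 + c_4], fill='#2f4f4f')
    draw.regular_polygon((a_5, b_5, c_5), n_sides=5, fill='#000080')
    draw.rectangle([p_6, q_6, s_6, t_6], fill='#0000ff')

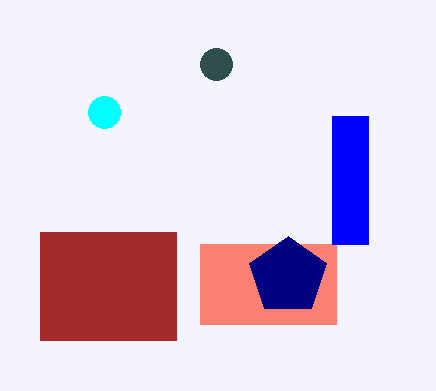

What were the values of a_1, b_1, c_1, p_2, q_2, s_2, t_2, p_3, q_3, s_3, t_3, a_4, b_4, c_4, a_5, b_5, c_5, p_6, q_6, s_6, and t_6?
a_1 = 104
b_1 = 112
c_1 = 16
p_2 = 40
q_2 = 232
s_2 = 176
t_2 = 340
p_3 = 200
q_3 = 244
s_3 = 336
t_3 = 324
a_4 = 216
b_4 = 64
c_4 = 16
a_5 = 288
b_5 = 276
c_5 = 40
p_6 = 332
q_6 = 116
s_6 = 368
t_6 = 244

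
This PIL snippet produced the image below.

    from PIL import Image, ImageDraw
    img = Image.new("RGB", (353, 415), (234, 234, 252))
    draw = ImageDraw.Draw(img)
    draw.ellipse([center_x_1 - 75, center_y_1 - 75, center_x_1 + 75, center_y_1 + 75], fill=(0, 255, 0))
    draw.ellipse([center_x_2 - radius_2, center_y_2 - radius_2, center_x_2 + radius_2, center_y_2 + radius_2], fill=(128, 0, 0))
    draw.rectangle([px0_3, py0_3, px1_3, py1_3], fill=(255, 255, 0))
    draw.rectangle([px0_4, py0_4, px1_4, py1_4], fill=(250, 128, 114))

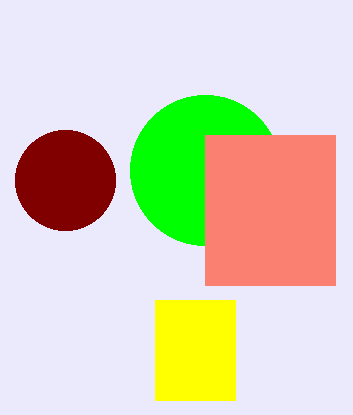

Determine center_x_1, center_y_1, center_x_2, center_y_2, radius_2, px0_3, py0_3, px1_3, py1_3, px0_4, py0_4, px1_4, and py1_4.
center_x_1 = 205, center_y_1 = 170, center_x_2 = 65, center_y_2 = 180, radius_2 = 50, px0_3 = 155, py0_3 = 300, px1_3 = 235, py1_3 = 400, px0_4 = 205, py0_4 = 135, px1_4 = 335, py1_4 = 285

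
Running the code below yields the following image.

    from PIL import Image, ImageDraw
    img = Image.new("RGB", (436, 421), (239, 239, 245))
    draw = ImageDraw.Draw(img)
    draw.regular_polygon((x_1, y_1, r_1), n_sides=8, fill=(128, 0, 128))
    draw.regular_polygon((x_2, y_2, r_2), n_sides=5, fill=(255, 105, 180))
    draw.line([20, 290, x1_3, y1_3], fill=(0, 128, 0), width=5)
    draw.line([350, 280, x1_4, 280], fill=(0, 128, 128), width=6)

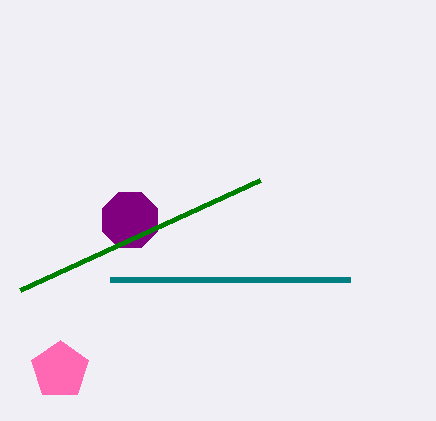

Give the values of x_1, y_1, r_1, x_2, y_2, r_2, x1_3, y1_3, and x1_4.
x_1 = 130
y_1 = 220
r_1 = 30
x_2 = 60
y_2 = 370
r_2 = 30
x1_3 = 260
y1_3 = 180
x1_4 = 110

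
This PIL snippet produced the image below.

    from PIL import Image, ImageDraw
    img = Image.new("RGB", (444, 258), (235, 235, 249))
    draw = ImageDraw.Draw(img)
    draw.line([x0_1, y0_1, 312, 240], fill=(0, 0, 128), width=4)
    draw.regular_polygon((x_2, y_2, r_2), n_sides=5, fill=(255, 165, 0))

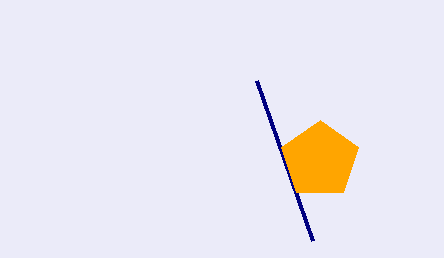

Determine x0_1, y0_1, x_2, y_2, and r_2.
x0_1 = 256
y0_1 = 80
x_2 = 320
y_2 = 160
r_2 = 40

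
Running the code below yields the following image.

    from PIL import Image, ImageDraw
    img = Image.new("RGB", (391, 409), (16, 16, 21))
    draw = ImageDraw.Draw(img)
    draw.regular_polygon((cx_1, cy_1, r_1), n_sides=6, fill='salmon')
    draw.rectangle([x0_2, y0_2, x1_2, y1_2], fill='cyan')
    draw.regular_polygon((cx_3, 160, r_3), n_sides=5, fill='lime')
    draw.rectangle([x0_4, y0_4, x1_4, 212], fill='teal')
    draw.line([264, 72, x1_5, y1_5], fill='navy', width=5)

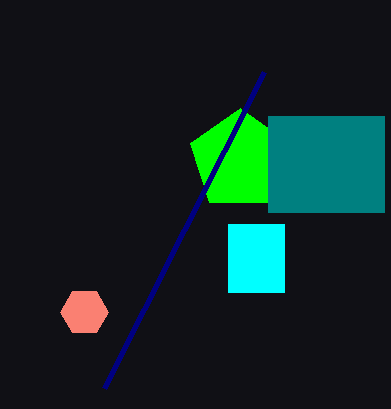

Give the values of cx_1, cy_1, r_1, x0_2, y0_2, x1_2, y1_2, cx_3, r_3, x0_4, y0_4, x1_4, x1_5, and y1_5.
cx_1 = 84, cy_1 = 312, r_1 = 24, x0_2 = 228, y0_2 = 224, x1_2 = 284, y1_2 = 292, cx_3 = 240, r_3 = 52, x0_4 = 268, y0_4 = 116, x1_4 = 384, x1_5 = 104, y1_5 = 388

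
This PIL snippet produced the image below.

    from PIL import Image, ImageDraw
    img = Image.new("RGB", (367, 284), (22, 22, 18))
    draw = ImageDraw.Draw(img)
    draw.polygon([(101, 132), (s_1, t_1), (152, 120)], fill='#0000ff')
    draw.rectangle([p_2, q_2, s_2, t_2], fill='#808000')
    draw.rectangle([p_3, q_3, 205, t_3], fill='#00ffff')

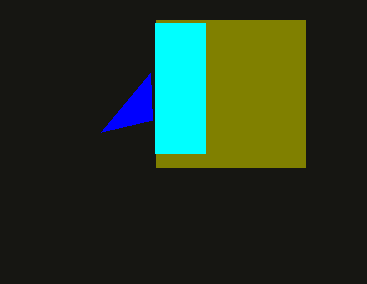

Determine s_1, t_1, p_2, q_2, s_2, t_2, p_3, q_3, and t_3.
s_1 = 150, t_1 = 73, p_2 = 156, q_2 = 20, s_2 = 305, t_2 = 167, p_3 = 155, q_3 = 23, t_3 = 153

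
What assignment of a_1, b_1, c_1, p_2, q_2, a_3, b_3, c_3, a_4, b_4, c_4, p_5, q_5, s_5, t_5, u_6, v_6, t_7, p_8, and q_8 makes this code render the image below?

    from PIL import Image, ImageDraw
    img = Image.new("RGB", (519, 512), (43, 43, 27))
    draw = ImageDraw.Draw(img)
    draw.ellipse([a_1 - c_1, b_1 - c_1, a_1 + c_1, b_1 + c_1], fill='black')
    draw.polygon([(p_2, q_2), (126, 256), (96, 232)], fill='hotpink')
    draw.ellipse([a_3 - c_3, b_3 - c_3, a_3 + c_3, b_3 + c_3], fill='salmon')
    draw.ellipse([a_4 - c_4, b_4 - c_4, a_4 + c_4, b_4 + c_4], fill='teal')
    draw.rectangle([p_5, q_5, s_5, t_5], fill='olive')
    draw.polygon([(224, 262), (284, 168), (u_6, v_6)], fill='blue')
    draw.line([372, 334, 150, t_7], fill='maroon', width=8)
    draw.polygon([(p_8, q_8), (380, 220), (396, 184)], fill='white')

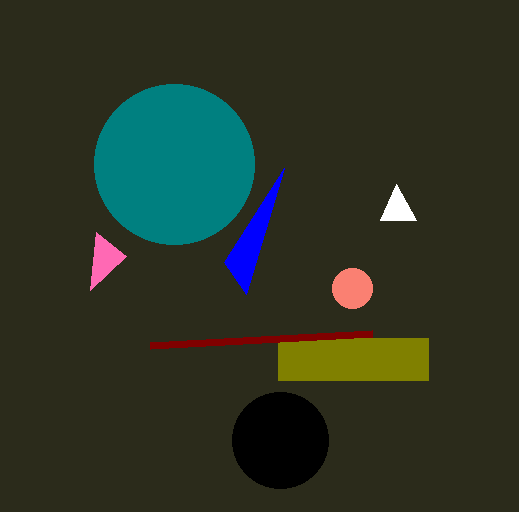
a_1 = 280
b_1 = 440
c_1 = 48
p_2 = 90
q_2 = 290
a_3 = 352
b_3 = 288
c_3 = 20
a_4 = 174
b_4 = 164
c_4 = 80
p_5 = 278
q_5 = 338
s_5 = 428
t_5 = 380
u_6 = 246
v_6 = 294
t_7 = 346
p_8 = 416
q_8 = 220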